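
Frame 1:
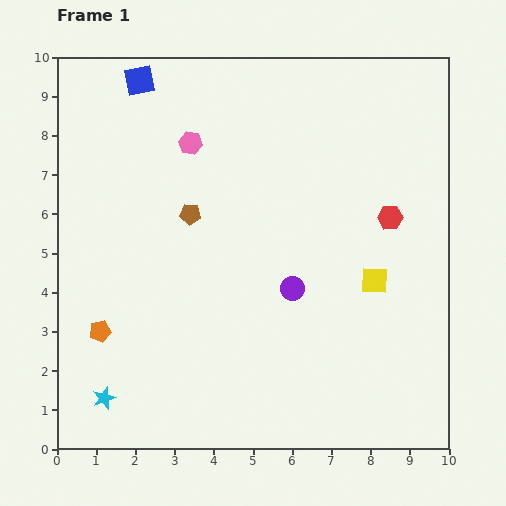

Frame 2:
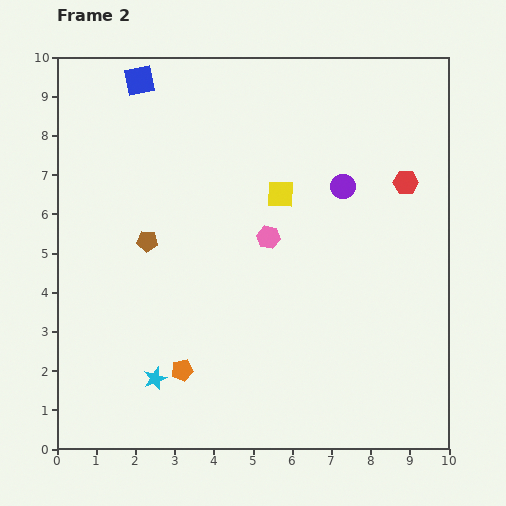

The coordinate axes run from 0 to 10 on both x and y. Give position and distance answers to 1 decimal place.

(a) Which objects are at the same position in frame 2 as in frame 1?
the blue square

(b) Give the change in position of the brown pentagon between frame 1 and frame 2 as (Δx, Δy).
(-1.1, -0.7)

The brown pentagon was at (3.4, 6.0) in frame 1 and (2.3, 5.3) in frame 2.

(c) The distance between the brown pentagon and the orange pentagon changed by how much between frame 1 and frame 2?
-0.4

Distance in frame 1: 3.8. Distance in frame 2: 3.4.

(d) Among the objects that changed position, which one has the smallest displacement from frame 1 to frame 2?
the red hexagon

(moved 1.0)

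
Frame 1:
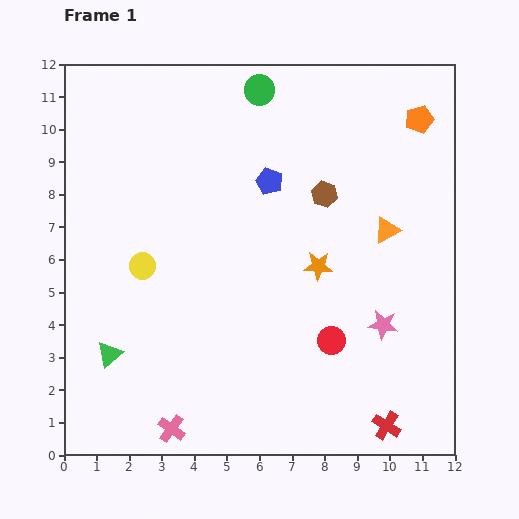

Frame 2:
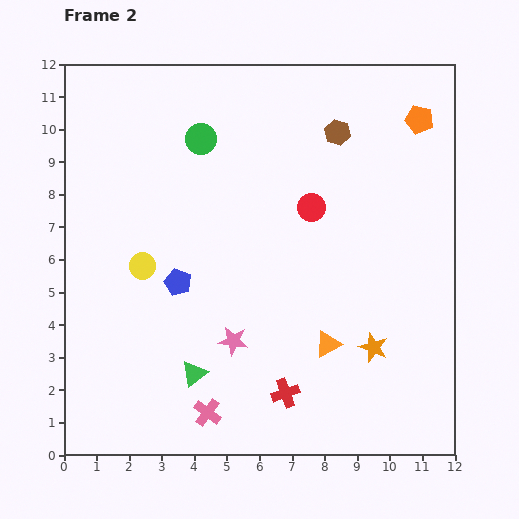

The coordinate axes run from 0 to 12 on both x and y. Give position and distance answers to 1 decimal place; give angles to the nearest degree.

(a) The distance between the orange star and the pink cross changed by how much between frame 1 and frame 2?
-1.2

Distance in frame 1: 6.7. Distance in frame 2: 5.5.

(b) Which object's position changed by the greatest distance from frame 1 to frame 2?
the pink star

(moved 4.6; next 4.2)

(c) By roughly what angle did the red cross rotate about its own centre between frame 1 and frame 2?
38° clockwise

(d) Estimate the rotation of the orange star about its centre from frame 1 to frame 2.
17° clockwise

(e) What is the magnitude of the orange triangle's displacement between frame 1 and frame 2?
3.9

The orange triangle moved from (9.9, 6.9) to (8.1, 3.4), a distance of √(1.8² + 3.5²) ≈ 3.9.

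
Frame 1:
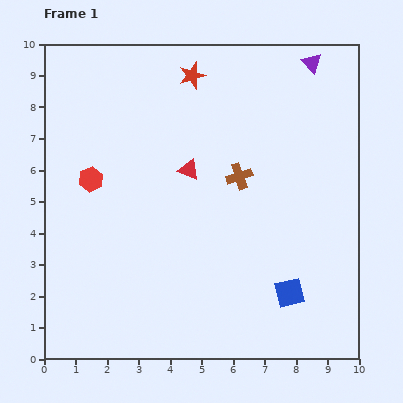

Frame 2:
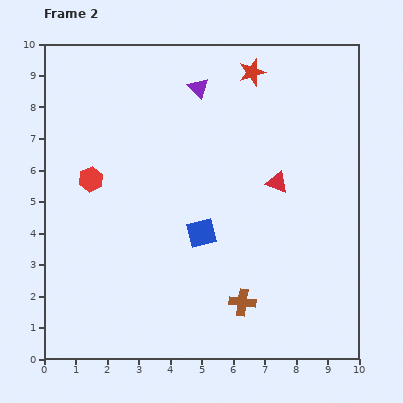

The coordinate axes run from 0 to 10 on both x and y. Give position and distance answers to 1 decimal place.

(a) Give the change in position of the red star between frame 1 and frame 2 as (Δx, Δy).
(1.9, 0.1)

The red star was at (4.7, 9.0) in frame 1 and (6.6, 9.1) in frame 2.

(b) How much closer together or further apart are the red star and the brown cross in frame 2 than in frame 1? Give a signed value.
+3.8

Distance in frame 1: 3.5. Distance in frame 2: 7.3.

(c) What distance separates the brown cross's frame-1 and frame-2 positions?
4.0

The brown cross moved from (6.2, 5.8) to (6.3, 1.8), a distance of √(0.1² + 4.0²) ≈ 4.0.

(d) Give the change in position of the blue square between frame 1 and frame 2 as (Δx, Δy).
(-2.8, 1.9)

The blue square was at (7.8, 2.1) in frame 1 and (5.0, 4.0) in frame 2.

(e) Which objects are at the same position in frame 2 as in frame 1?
the red hexagon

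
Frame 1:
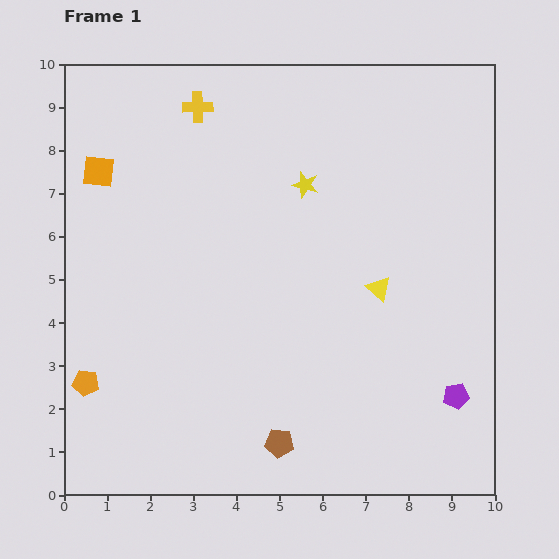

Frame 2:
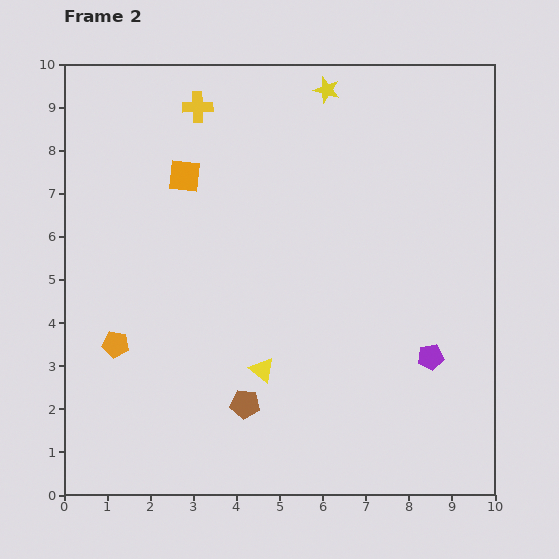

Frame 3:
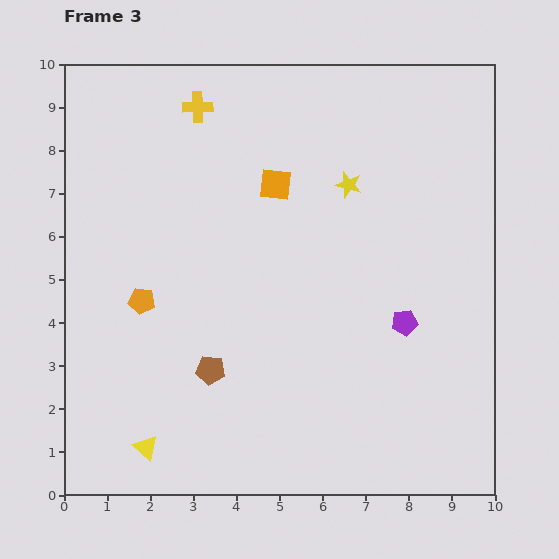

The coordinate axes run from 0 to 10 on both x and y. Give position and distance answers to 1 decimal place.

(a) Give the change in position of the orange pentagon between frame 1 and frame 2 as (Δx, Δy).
(0.7, 0.9)

The orange pentagon was at (0.5, 2.6) in frame 1 and (1.2, 3.5) in frame 2.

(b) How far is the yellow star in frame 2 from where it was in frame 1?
2.3

The yellow star moved from (5.6, 7.2) to (6.1, 9.4), a distance of √(0.5² + 2.2²) ≈ 2.3.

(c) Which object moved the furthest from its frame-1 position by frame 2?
the yellow triangle

(moved 3.3; next 2.3)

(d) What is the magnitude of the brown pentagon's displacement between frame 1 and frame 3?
2.3

The brown pentagon moved from (5.0, 1.2) to (3.4, 2.9), a distance of √(1.6² + 1.7²) ≈ 2.3.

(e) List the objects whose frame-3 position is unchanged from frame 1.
the yellow cross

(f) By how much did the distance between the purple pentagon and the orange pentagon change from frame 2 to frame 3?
-1.2

Distance in frame 2: 7.3. Distance in frame 3: 6.1.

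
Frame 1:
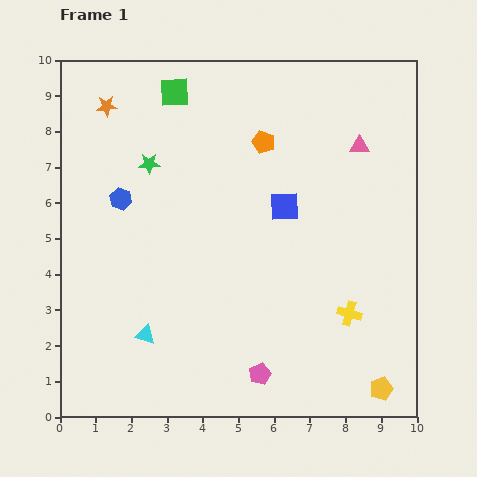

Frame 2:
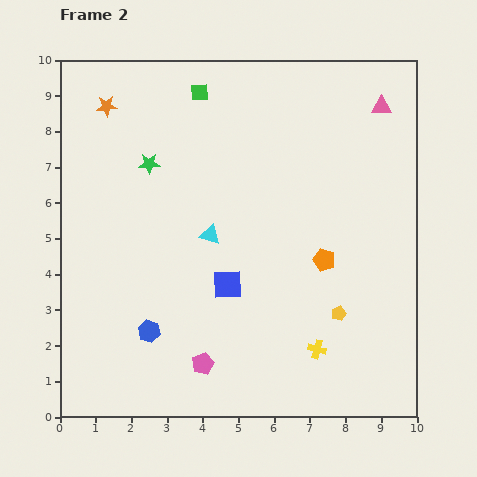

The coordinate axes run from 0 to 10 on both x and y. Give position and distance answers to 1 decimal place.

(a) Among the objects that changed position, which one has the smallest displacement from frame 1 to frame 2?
the green square

(moved 0.7)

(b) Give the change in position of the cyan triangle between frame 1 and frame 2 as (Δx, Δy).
(1.8, 2.8)

The cyan triangle was at (2.4, 2.3) in frame 1 and (4.2, 5.1) in frame 2.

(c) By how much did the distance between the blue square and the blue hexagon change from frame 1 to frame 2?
-2.0

Distance in frame 1: 4.6. Distance in frame 2: 2.6.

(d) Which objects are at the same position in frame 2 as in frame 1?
the green star, the orange star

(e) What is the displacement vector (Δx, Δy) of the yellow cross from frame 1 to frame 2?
(-0.9, -1.0)

The yellow cross was at (8.1, 2.9) in frame 1 and (7.2, 1.9) in frame 2.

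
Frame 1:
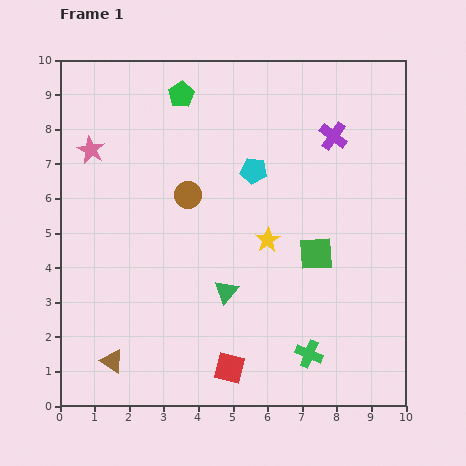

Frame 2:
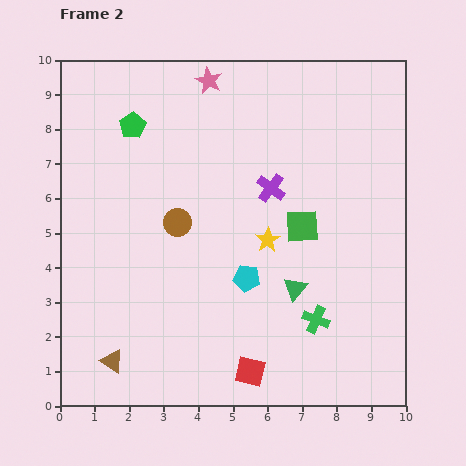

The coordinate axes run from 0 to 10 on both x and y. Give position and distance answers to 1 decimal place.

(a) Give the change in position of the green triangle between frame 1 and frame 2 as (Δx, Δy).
(2.0, 0.1)

The green triangle was at (4.8, 3.3) in frame 1 and (6.8, 3.4) in frame 2.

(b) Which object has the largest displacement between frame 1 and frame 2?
the pink star

(moved 3.9; next 3.1)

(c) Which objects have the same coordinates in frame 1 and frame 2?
the yellow star, the brown triangle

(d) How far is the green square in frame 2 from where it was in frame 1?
0.9

The green square moved from (7.4, 4.4) to (7.0, 5.2), a distance of √(0.4² + 0.8²) ≈ 0.9.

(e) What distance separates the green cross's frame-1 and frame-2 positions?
1.0

The green cross moved from (7.2, 1.5) to (7.4, 2.5), a distance of √(0.2² + 1.0²) ≈ 1.0.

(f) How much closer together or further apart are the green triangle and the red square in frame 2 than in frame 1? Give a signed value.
+0.5

Distance in frame 1: 2.2. Distance in frame 2: 2.7.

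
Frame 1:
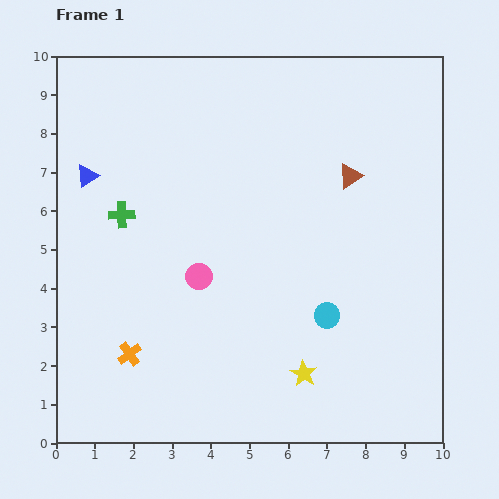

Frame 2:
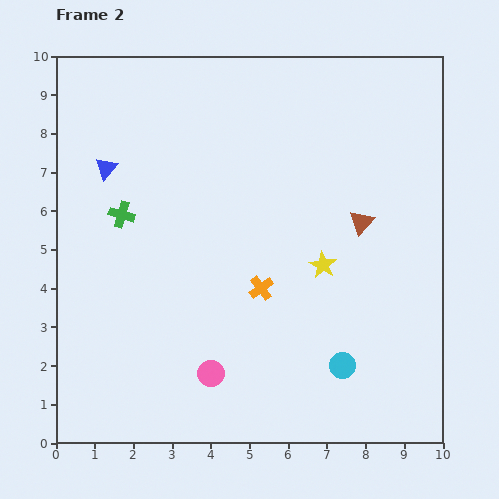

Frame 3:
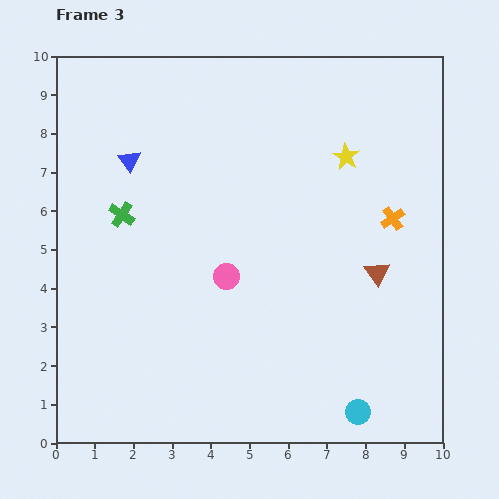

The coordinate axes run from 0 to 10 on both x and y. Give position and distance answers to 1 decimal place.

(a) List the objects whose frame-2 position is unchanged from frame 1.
the green cross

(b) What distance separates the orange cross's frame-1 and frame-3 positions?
7.6

The orange cross moved from (1.9, 2.3) to (8.7, 5.8), a distance of √(6.8² + 3.5²) ≈ 7.6.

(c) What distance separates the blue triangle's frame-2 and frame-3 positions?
0.6

The blue triangle moved from (1.3, 7.1) to (1.9, 7.3), a distance of √(0.6² + 0.2²) ≈ 0.6.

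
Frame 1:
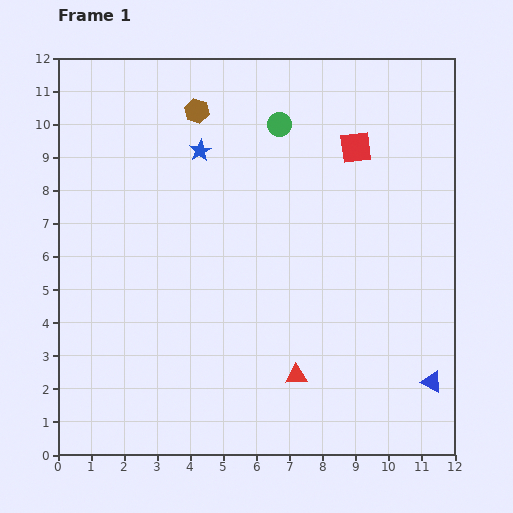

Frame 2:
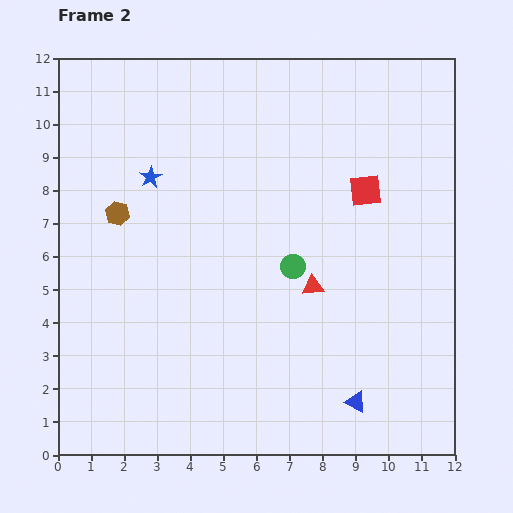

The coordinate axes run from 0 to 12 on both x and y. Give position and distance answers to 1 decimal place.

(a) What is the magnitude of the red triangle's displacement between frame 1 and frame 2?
2.7

The red triangle moved from (7.2, 2.4) to (7.7, 5.1), a distance of √(0.5² + 2.7²) ≈ 2.7.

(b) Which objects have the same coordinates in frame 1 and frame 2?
none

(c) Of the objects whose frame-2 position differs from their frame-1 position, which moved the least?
the red square

(moved 1.3)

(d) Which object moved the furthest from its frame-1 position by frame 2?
the green circle

(moved 4.3; next 3.9)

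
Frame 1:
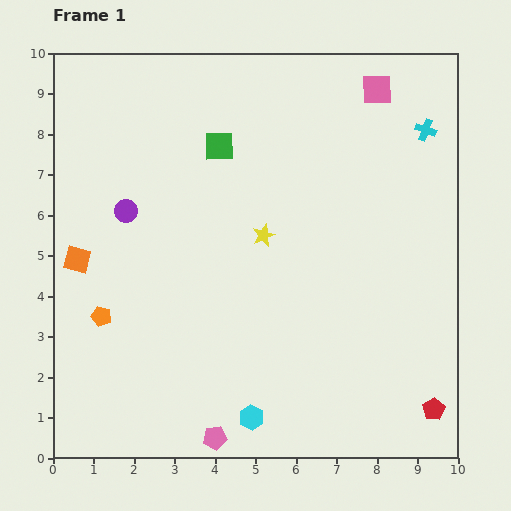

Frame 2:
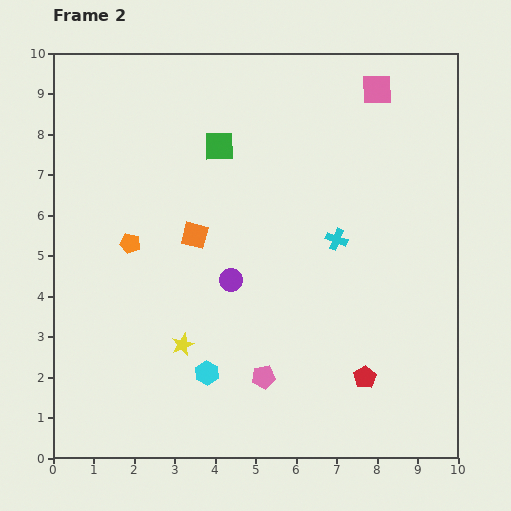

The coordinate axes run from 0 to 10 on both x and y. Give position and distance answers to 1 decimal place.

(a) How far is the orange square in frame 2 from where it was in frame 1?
3.0

The orange square moved from (0.6, 4.9) to (3.5, 5.5), a distance of √(2.9² + 0.6²) ≈ 3.0.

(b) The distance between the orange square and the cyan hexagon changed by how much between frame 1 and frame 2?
-2.4

Distance in frame 1: 5.8. Distance in frame 2: 3.4.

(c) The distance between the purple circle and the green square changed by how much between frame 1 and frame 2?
+0.5

Distance in frame 1: 2.8. Distance in frame 2: 3.3.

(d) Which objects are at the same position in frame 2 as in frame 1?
the pink square, the green square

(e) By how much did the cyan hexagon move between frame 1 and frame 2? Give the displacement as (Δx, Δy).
(-1.1, 1.1)

The cyan hexagon was at (4.9, 1.0) in frame 1 and (3.8, 2.1) in frame 2.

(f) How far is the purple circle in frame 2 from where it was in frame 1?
3.1

The purple circle moved from (1.8, 6.1) to (4.4, 4.4), a distance of √(2.6² + 1.7²) ≈ 3.1.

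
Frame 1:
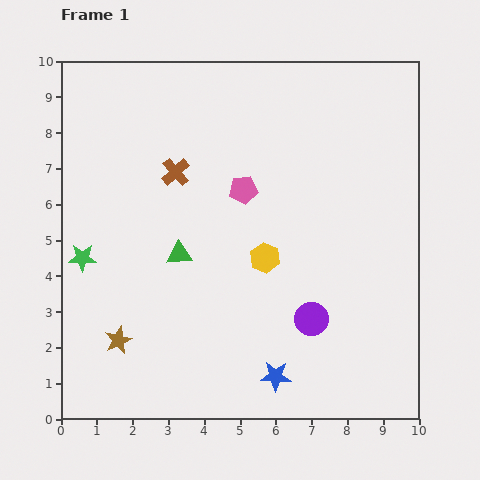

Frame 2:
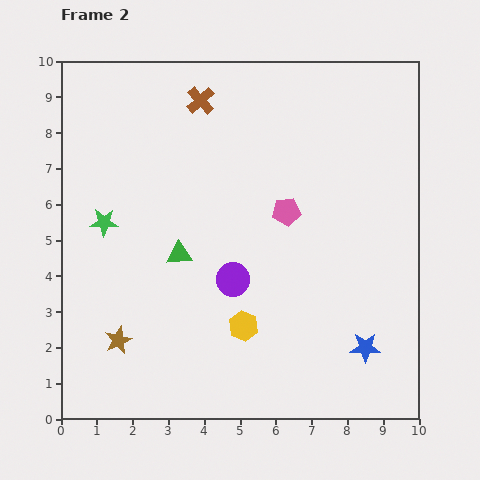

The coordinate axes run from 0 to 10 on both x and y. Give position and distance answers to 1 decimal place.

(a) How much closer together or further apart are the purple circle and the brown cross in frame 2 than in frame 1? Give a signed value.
-0.5

Distance in frame 1: 5.6. Distance in frame 2: 5.1.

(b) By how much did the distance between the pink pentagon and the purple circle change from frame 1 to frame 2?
-1.7

Distance in frame 1: 4.1. Distance in frame 2: 2.4.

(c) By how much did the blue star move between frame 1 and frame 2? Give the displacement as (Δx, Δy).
(2.5, 0.8)

The blue star was at (6.0, 1.2) in frame 1 and (8.5, 2.0) in frame 2.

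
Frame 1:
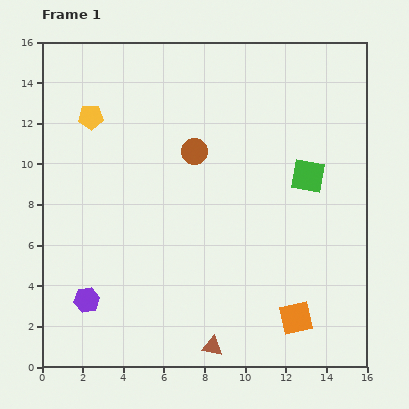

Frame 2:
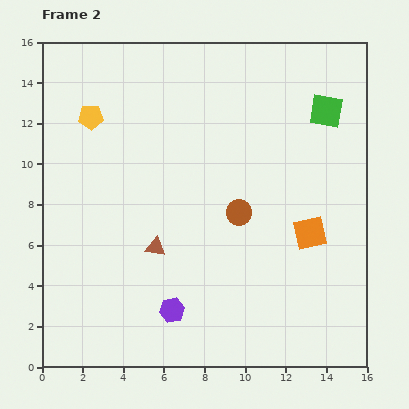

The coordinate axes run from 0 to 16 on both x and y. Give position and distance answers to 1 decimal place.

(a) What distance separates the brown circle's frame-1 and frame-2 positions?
3.7

The brown circle moved from (7.5, 10.6) to (9.7, 7.6), a distance of √(2.2² + 3.0²) ≈ 3.7.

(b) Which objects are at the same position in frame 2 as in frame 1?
the yellow pentagon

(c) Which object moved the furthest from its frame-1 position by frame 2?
the brown triangle

(moved 5.6; next 4.3)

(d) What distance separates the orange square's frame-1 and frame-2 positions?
4.3

The orange square moved from (12.5, 2.4) to (13.2, 6.6), a distance of √(0.7² + 4.2²) ≈ 4.3.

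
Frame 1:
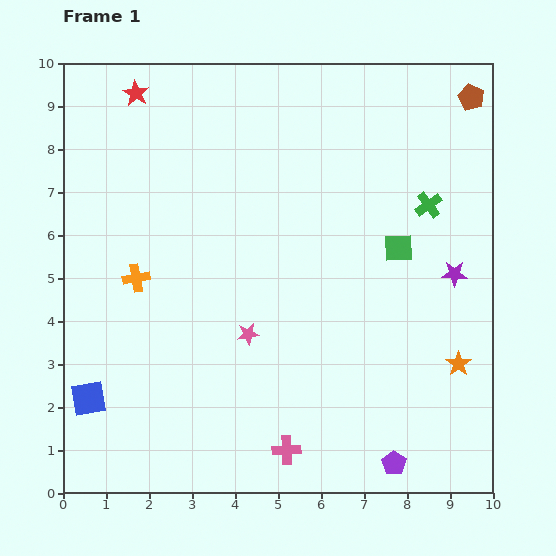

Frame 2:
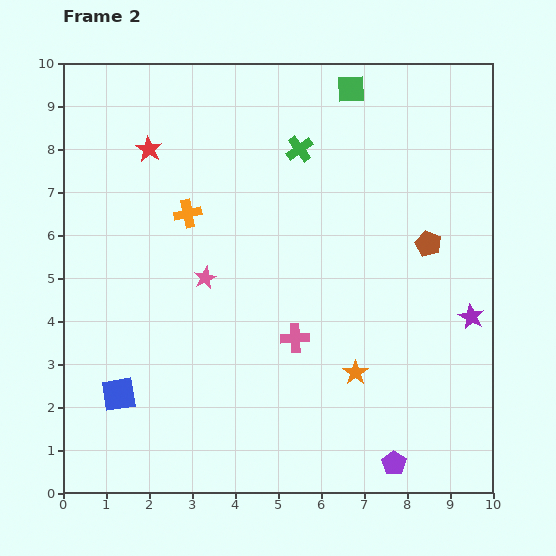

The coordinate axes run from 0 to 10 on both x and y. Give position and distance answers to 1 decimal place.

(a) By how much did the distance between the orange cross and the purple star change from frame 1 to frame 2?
-0.4

Distance in frame 1: 7.4. Distance in frame 2: 7.0.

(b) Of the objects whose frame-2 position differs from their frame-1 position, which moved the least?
the blue square

(moved 0.7)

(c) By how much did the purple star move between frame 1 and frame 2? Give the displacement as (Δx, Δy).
(0.4, -1.0)

The purple star was at (9.1, 5.1) in frame 1 and (9.5, 4.1) in frame 2.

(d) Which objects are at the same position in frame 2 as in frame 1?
the purple pentagon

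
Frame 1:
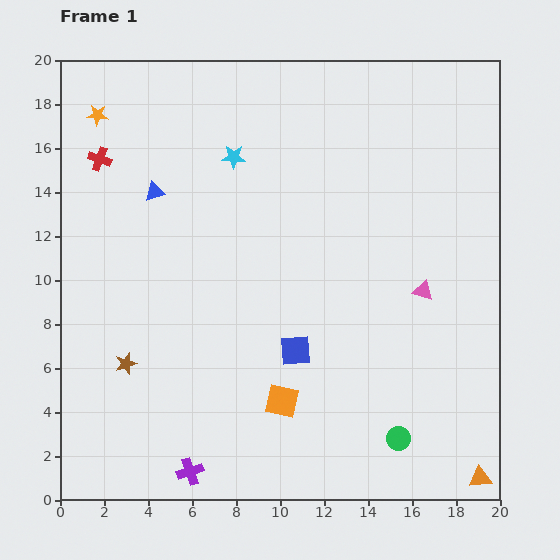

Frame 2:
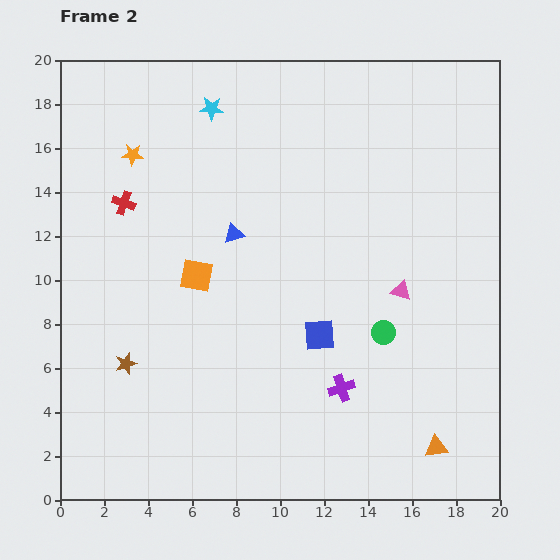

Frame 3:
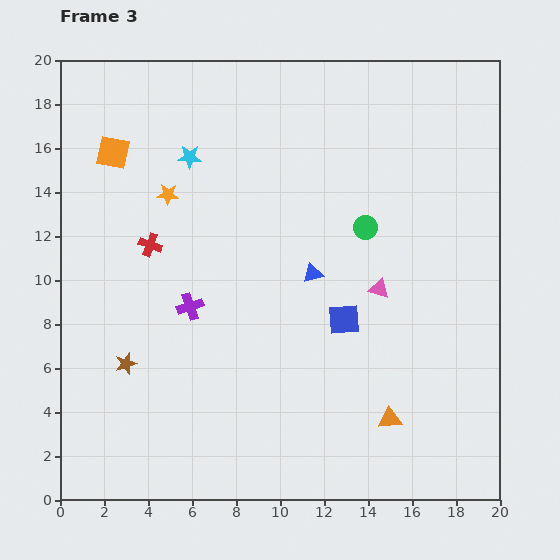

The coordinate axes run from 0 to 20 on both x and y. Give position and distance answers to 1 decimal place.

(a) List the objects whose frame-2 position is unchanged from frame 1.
the brown star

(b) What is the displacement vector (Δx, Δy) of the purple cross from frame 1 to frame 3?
(0.0, 7.5)

The purple cross was at (5.9, 1.3) in frame 1 and (5.9, 8.8) in frame 3.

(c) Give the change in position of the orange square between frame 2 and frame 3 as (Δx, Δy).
(-3.8, 5.6)

The orange square was at (6.2, 10.2) in frame 2 and (2.4, 15.8) in frame 3.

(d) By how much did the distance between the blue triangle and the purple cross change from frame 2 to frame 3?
-2.7

Distance in frame 2: 8.5. Distance in frame 3: 5.8.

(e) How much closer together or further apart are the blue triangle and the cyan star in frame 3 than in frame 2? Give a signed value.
+1.9

Distance in frame 2: 5.8. Distance in frame 3: 7.7.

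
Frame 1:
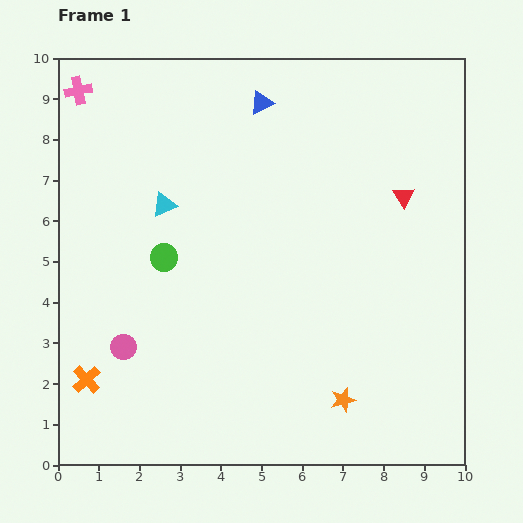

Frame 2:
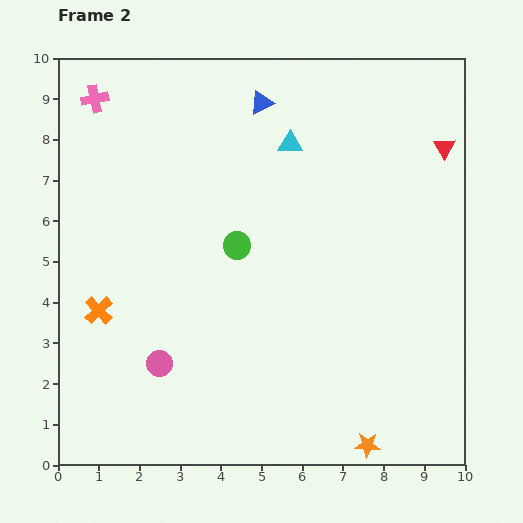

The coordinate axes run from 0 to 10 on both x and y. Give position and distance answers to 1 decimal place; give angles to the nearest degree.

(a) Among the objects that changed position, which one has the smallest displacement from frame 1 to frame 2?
the pink cross

(moved 0.4)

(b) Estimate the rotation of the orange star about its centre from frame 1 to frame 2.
18° clockwise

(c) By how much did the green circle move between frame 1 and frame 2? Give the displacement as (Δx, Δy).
(1.8, 0.3)

The green circle was at (2.6, 5.1) in frame 1 and (4.4, 5.4) in frame 2.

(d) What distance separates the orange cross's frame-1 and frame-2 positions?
1.7

The orange cross moved from (0.7, 2.1) to (1.0, 3.8), a distance of √(0.3² + 1.7²) ≈ 1.7.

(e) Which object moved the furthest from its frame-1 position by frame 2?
the cyan triangle

(moved 3.4; next 1.8)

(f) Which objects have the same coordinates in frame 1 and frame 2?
the blue triangle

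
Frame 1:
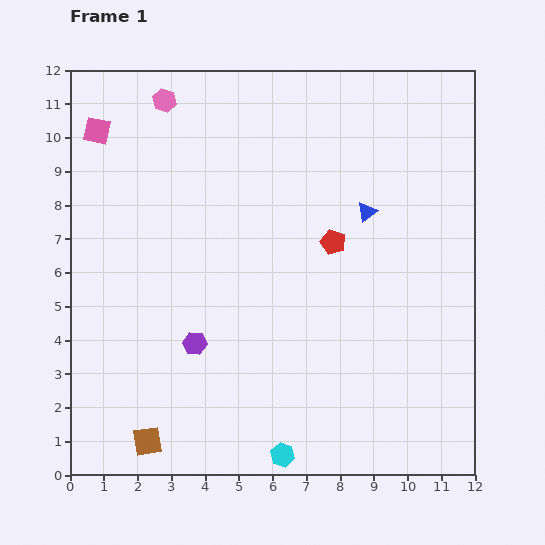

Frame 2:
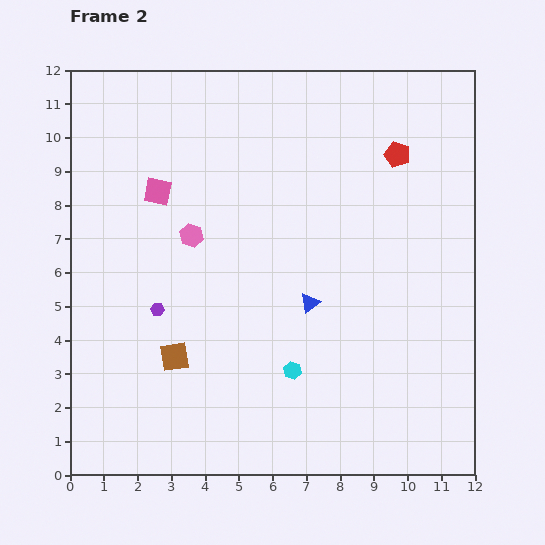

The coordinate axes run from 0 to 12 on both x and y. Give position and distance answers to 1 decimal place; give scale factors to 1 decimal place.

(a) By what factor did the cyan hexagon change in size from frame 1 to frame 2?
0.7×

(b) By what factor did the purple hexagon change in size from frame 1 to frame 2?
0.6×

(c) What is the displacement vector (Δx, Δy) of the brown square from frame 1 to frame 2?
(0.8, 2.5)

The brown square was at (2.3, 1.0) in frame 1 and (3.1, 3.5) in frame 2.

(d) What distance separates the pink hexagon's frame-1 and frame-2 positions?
4.1

The pink hexagon moved from (2.8, 11.1) to (3.6, 7.1), a distance of √(0.8² + 4.0²) ≈ 4.1.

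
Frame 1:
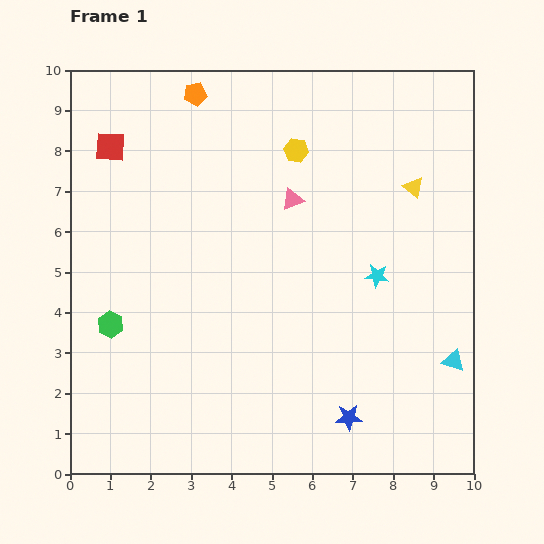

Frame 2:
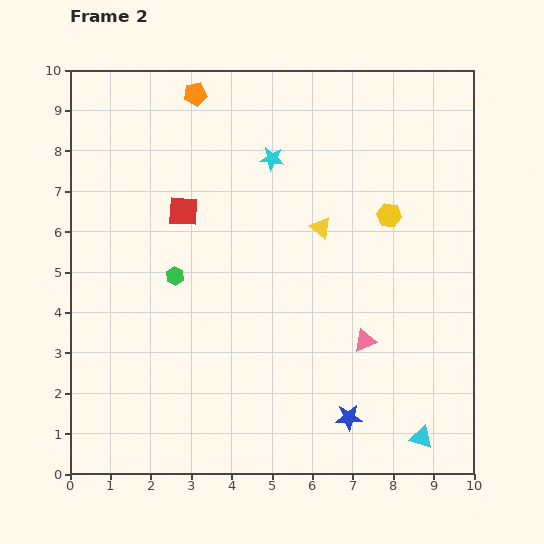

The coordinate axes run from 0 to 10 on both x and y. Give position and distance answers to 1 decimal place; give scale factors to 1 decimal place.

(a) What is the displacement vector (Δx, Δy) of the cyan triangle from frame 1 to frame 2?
(-0.8, -1.9)

The cyan triangle was at (9.5, 2.8) in frame 1 and (8.7, 0.9) in frame 2.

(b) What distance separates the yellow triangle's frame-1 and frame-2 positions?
2.5

The yellow triangle moved from (8.5, 7.1) to (6.2, 6.1), a distance of √(2.3² + 1.0²) ≈ 2.5.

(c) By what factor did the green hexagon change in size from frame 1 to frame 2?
0.7×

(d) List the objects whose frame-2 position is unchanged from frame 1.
the orange pentagon, the blue star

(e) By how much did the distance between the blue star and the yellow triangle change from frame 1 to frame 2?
-1.1

Distance in frame 1: 5.9. Distance in frame 2: 4.8.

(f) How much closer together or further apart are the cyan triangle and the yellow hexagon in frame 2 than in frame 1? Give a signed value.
-0.9

Distance in frame 1: 6.5. Distance in frame 2: 5.6.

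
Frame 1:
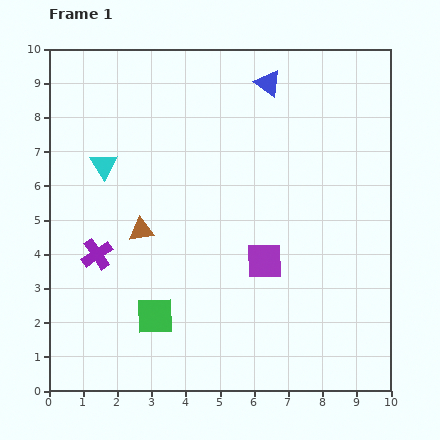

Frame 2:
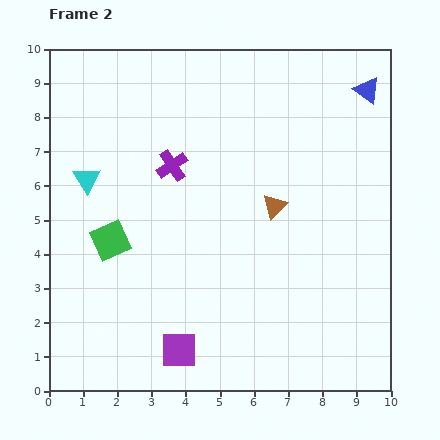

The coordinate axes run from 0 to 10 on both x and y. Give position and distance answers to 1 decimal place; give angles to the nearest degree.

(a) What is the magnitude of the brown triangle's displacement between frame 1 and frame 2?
4.0

The brown triangle moved from (2.7, 4.7) to (6.6, 5.4), a distance of √(3.9² + 0.7²) ≈ 4.0.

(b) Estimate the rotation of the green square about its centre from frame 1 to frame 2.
24° counter-clockwise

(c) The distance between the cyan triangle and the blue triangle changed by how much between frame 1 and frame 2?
+3.2

Distance in frame 1: 5.4. Distance in frame 2: 8.6.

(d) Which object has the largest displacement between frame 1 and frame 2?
the brown triangle

(moved 4.0; next 3.6)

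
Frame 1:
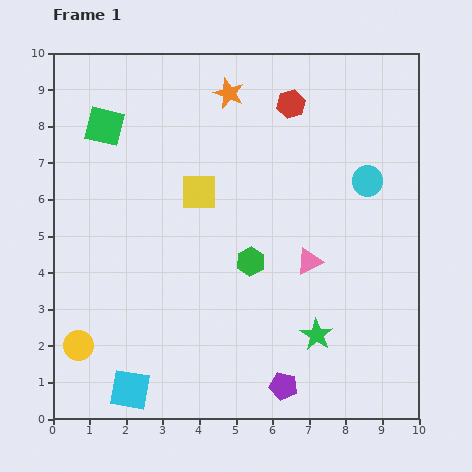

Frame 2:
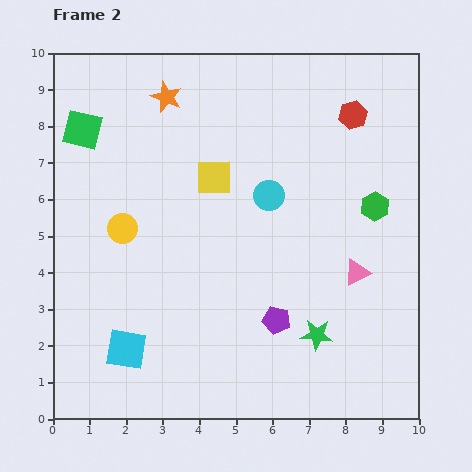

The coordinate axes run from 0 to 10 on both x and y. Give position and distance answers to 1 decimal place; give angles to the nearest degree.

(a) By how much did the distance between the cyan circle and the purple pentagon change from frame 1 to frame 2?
-2.7

Distance in frame 1: 6.1. Distance in frame 2: 3.4.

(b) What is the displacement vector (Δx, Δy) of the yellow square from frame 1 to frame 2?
(0.4, 0.4)

The yellow square was at (4.0, 6.2) in frame 1 and (4.4, 6.6) in frame 2.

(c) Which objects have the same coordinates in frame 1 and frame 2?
the green star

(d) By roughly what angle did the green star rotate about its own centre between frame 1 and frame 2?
27° counter-clockwise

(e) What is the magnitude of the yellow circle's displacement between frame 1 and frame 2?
3.4

The yellow circle moved from (0.7, 2.0) to (1.9, 5.2), a distance of √(1.2² + 3.2²) ≈ 3.4.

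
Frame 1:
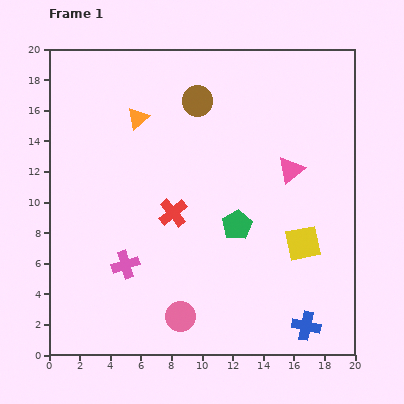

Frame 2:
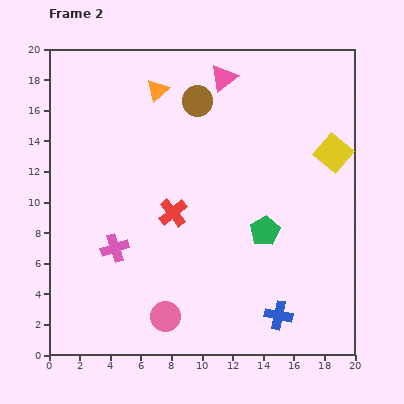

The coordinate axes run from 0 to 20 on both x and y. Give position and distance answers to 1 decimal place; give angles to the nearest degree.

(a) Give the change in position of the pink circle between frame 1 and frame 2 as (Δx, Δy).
(-1.0, 0.0)

The pink circle was at (8.6, 2.5) in frame 1 and (7.6, 2.5) in frame 2.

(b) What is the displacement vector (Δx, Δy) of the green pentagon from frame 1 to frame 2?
(1.8, -0.4)

The green pentagon was at (12.3, 8.5) in frame 1 and (14.1, 8.1) in frame 2.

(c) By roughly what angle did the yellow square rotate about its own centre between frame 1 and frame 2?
38° counter-clockwise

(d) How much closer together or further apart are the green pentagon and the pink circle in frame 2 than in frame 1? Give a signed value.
+1.6

Distance in frame 1: 7.0. Distance in frame 2: 8.6.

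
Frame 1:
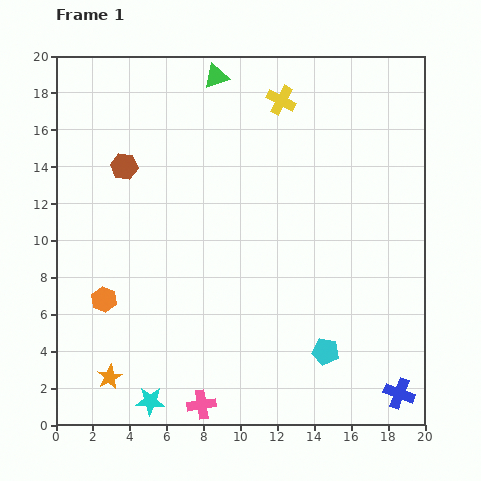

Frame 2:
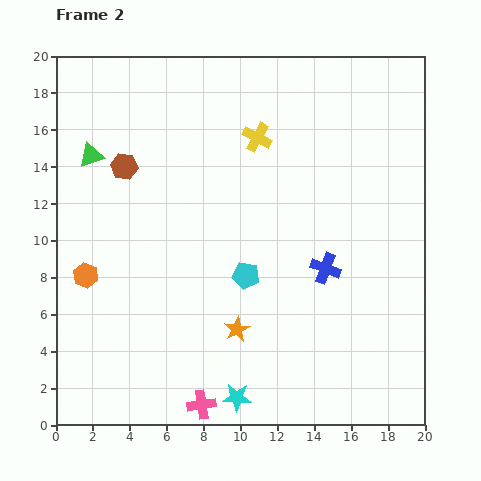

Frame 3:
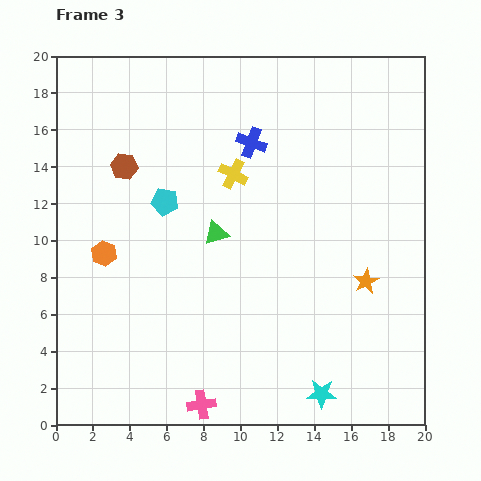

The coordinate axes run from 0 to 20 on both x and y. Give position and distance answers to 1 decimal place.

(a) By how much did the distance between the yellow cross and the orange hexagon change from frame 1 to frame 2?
-2.5

Distance in frame 1: 14.4. Distance in frame 2: 11.9.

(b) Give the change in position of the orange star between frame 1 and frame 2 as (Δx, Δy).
(6.9, 2.6)

The orange star was at (2.9, 2.6) in frame 1 and (9.8, 5.2) in frame 2.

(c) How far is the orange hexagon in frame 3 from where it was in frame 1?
2.5

The orange hexagon moved from (2.6, 6.8) to (2.6, 9.3), a distance of √(0.0² + 2.5²) ≈ 2.5.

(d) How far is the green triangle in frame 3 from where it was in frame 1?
8.5

The green triangle moved from (8.7, 18.9) to (8.7, 10.4), a distance of √(0.0² + 8.5²) ≈ 8.5.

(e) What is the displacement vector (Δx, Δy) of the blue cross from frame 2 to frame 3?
(-4.0, 6.8)

The blue cross was at (14.6, 8.5) in frame 2 and (10.6, 15.3) in frame 3.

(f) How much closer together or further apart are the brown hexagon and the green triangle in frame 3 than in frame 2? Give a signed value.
+4.3

Distance in frame 2: 1.9. Distance in frame 3: 6.2.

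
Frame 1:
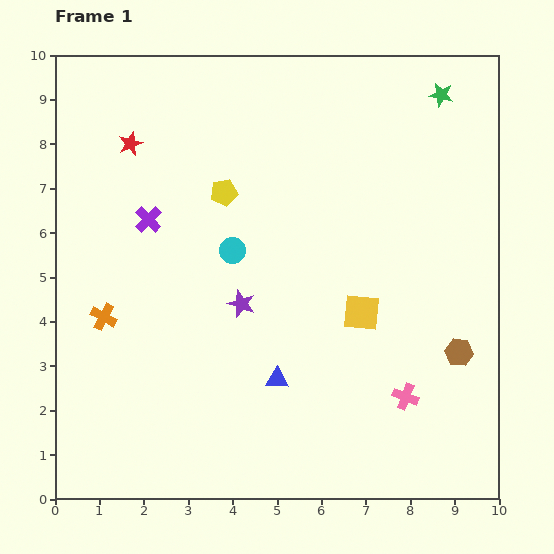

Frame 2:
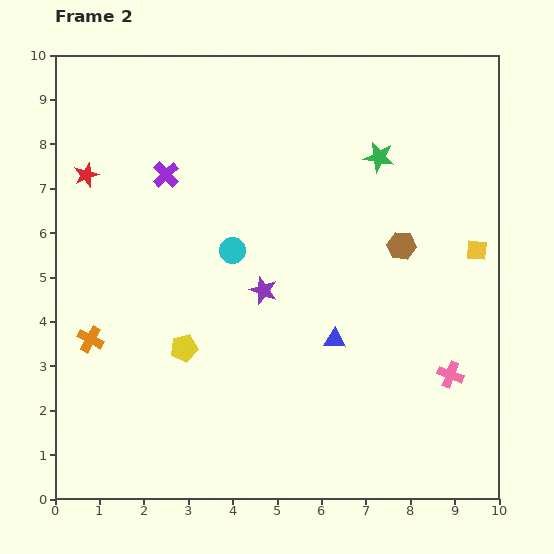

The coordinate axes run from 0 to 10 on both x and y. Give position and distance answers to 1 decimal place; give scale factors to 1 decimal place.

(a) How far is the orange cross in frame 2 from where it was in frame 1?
0.6

The orange cross moved from (1.1, 4.1) to (0.8, 3.6), a distance of √(0.3² + 0.5²) ≈ 0.6.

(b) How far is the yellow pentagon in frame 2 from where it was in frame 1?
3.6

The yellow pentagon moved from (3.8, 6.9) to (2.9, 3.4), a distance of √(0.9² + 3.5²) ≈ 3.6.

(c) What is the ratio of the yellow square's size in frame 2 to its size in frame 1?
0.6×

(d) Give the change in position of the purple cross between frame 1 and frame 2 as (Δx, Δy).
(0.4, 1.0)

The purple cross was at (2.1, 6.3) in frame 1 and (2.5, 7.3) in frame 2.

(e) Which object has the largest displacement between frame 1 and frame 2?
the yellow pentagon

(moved 3.6; next 3.0)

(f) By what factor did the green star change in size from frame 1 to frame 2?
1.3×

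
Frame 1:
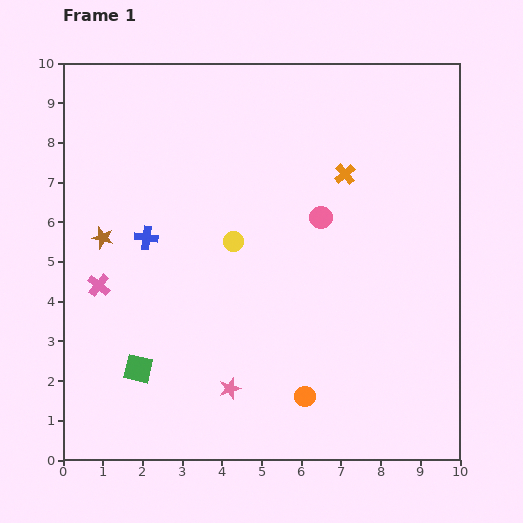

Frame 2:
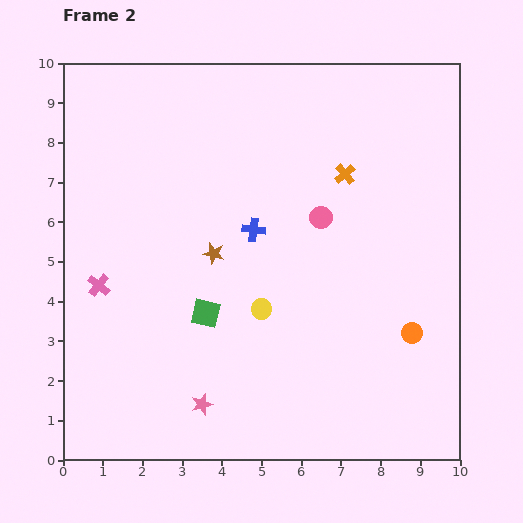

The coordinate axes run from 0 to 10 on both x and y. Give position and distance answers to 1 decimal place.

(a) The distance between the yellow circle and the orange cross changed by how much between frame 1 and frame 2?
+0.7

Distance in frame 1: 3.3. Distance in frame 2: 4.0.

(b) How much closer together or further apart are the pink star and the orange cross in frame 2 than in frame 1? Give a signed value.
+0.7

Distance in frame 1: 6.1. Distance in frame 2: 6.8.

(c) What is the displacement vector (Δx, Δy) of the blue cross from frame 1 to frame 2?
(2.7, 0.2)

The blue cross was at (2.1, 5.6) in frame 1 and (4.8, 5.8) in frame 2.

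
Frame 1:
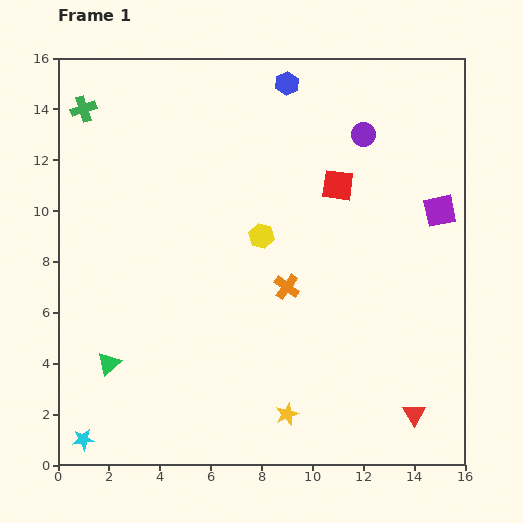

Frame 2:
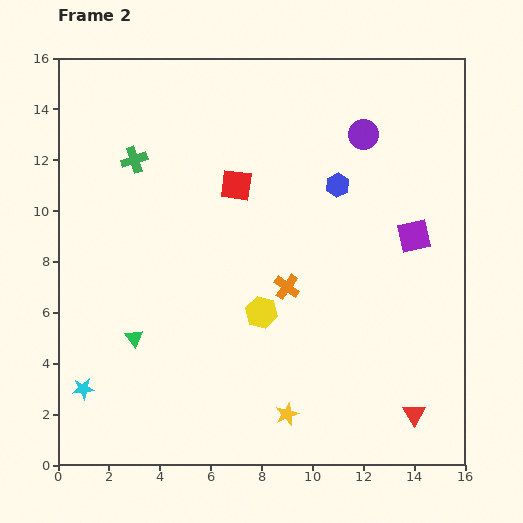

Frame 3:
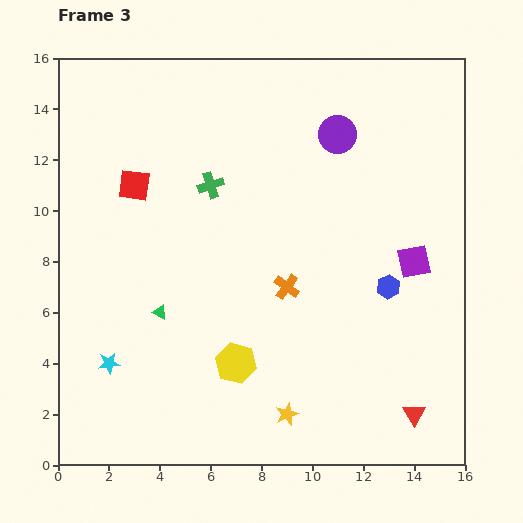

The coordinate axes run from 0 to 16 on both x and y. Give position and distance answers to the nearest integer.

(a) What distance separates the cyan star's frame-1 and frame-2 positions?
2

The cyan star moved from (1, 1) to (1, 3), a distance of √(0² + 2²) ≈ 2.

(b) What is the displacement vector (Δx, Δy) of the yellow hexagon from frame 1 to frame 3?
(-1, -5)

The yellow hexagon was at (8, 9) in frame 1 and (7, 4) in frame 3.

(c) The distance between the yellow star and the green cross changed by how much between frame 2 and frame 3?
-3

Distance in frame 2: 12. Distance in frame 3: 9.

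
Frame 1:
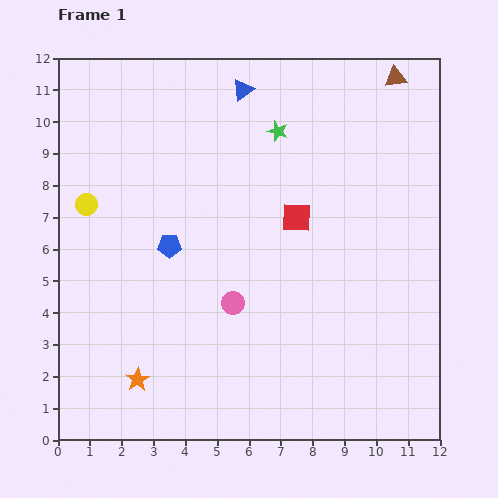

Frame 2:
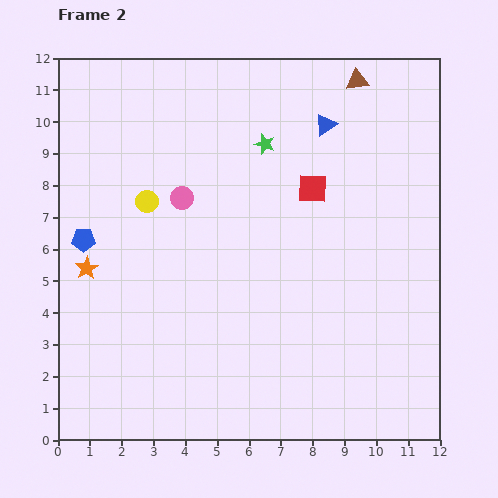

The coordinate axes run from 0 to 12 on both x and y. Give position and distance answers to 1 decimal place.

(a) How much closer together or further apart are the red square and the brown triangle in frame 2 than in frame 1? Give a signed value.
-1.7

Distance in frame 1: 5.4. Distance in frame 2: 3.7.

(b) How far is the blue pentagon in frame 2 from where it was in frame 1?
2.7

The blue pentagon moved from (3.5, 6.1) to (0.8, 6.3), a distance of √(2.7² + 0.2²) ≈ 2.7.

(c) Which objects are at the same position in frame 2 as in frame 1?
none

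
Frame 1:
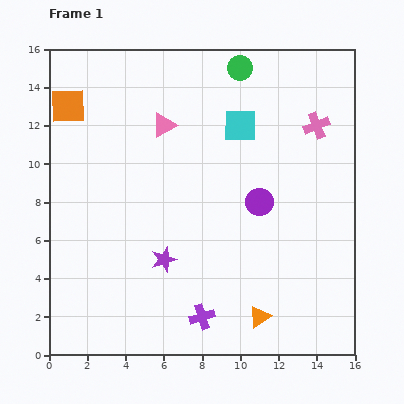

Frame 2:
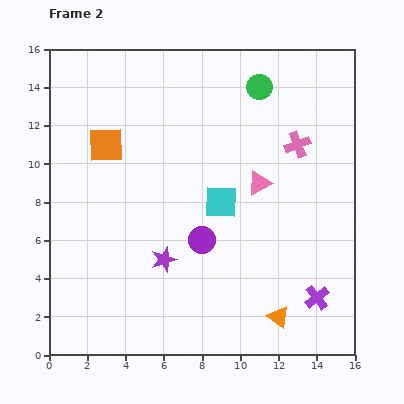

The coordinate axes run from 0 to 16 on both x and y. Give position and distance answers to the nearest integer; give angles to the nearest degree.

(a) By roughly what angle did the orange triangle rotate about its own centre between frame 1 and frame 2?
50° counter-clockwise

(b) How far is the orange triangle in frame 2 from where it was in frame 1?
1

The orange triangle moved from (11, 2) to (12, 2), a distance of √(1² + 0²) ≈ 1.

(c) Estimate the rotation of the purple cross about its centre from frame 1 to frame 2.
21° counter-clockwise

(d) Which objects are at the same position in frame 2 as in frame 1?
the purple star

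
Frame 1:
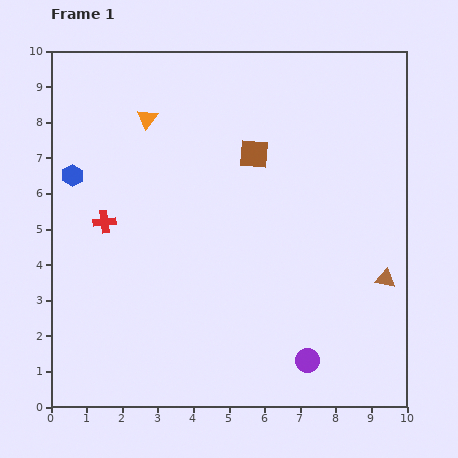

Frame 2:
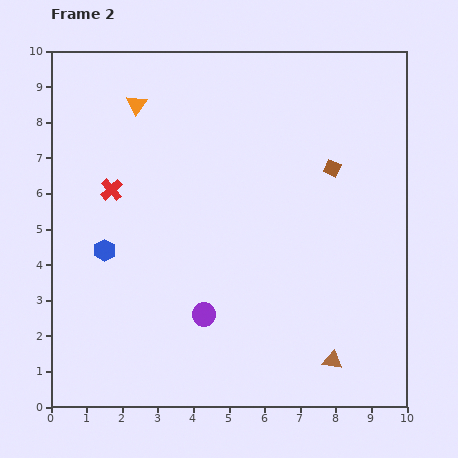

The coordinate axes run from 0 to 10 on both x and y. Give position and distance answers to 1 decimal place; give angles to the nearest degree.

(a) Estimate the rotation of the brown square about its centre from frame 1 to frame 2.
20° clockwise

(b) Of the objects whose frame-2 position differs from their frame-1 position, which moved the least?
the orange triangle

(moved 0.5)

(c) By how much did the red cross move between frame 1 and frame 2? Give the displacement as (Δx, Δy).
(0.2, 0.9)

The red cross was at (1.5, 5.2) in frame 1 and (1.7, 6.1) in frame 2.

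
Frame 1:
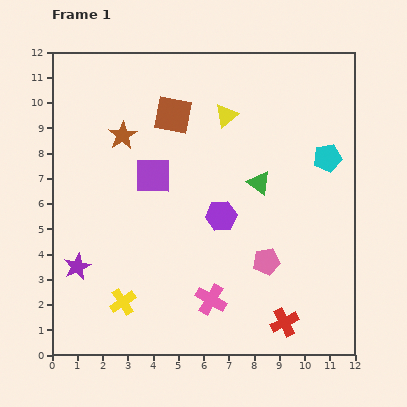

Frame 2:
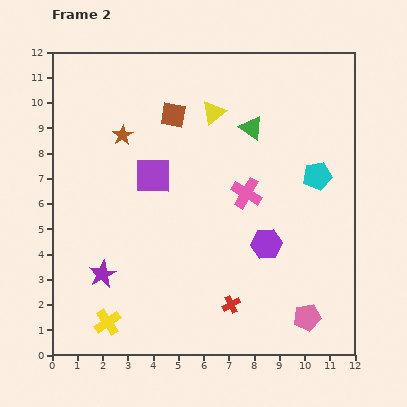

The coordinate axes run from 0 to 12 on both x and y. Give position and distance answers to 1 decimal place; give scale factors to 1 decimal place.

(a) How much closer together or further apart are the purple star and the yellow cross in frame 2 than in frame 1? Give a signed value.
-0.4

Distance in frame 1: 2.3. Distance in frame 2: 1.9.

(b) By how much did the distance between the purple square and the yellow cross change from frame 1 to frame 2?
+1.0

Distance in frame 1: 5.1. Distance in frame 2: 6.1.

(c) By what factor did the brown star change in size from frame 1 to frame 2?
0.7×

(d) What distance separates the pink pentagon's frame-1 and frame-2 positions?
2.7

The pink pentagon moved from (8.5, 3.7) to (10.1, 1.5), a distance of √(1.6² + 2.2²) ≈ 2.7.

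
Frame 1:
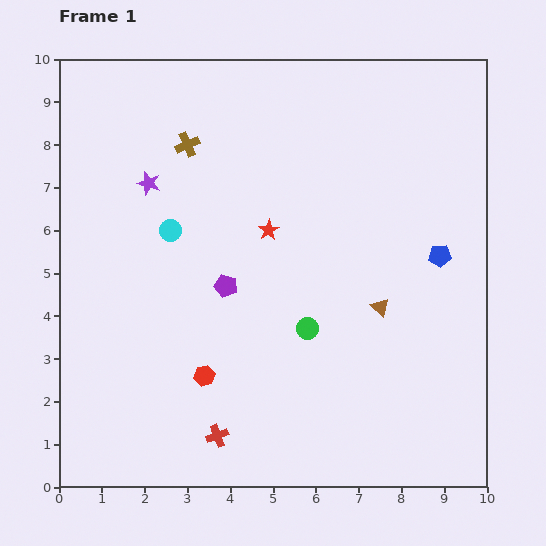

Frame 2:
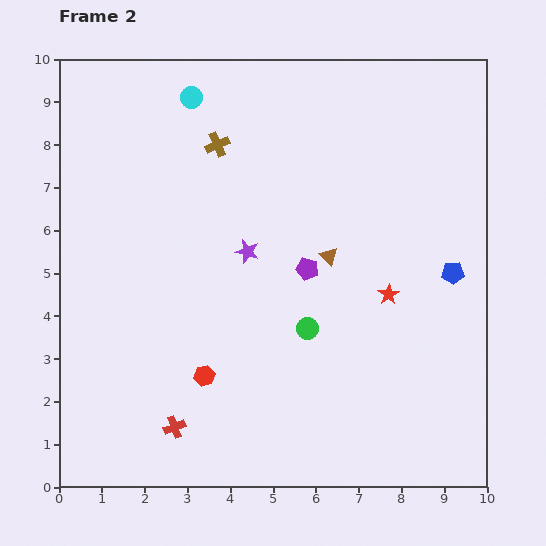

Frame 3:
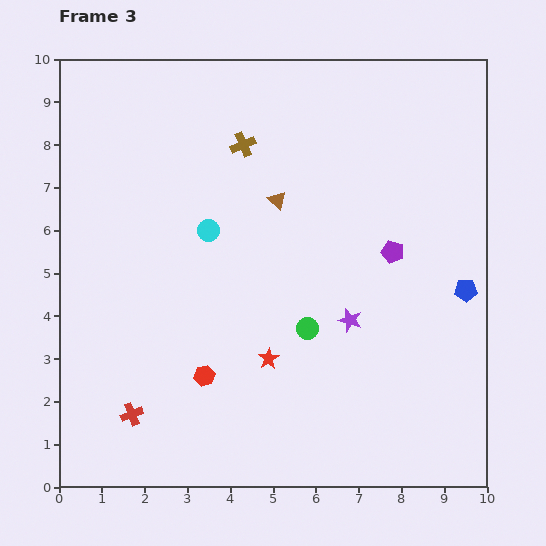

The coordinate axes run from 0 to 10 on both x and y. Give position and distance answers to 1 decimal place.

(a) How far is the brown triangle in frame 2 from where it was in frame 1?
1.7

The brown triangle moved from (7.5, 4.2) to (6.3, 5.4), a distance of √(1.2² + 1.2²) ≈ 1.7.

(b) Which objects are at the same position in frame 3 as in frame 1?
the red hexagon, the green circle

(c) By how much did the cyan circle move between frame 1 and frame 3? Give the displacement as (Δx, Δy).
(0.9, 0.0)

The cyan circle was at (2.6, 6.0) in frame 1 and (3.5, 6.0) in frame 3.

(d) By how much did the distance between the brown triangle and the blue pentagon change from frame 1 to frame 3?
+3.1

Distance in frame 1: 1.8. Distance in frame 3: 4.9.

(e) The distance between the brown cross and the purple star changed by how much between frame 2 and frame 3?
+2.2

Distance in frame 2: 2.6. Distance in frame 3: 4.8.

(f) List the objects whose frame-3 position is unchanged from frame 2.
the red hexagon, the green circle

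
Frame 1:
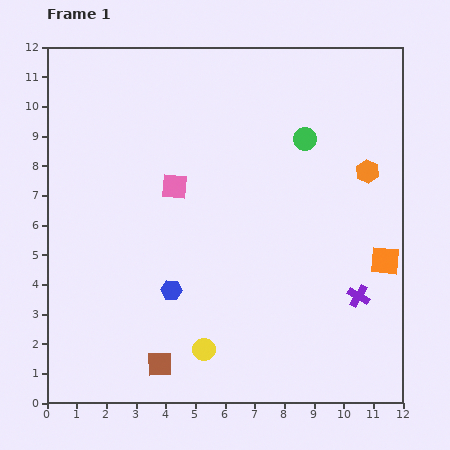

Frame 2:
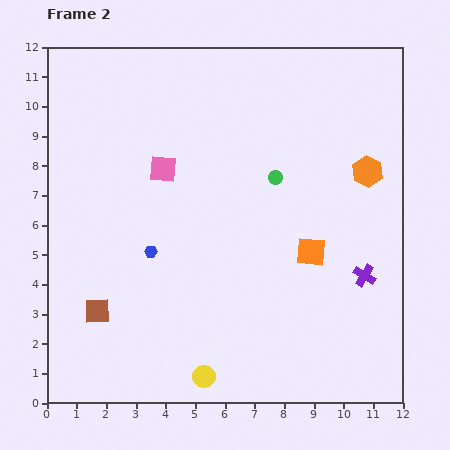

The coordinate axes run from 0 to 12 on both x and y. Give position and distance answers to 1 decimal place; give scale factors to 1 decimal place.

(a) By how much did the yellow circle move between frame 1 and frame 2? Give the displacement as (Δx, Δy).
(0.0, -0.9)

The yellow circle was at (5.3, 1.8) in frame 1 and (5.3, 0.9) in frame 2.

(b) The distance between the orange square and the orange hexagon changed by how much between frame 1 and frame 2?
+0.2

Distance in frame 1: 3.1. Distance in frame 2: 3.3.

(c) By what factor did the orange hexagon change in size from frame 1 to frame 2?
1.4×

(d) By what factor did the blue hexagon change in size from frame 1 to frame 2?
0.6×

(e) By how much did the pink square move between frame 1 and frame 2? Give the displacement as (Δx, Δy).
(-0.4, 0.6)

The pink square was at (4.3, 7.3) in frame 1 and (3.9, 7.9) in frame 2.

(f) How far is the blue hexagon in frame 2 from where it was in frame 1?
1.5

The blue hexagon moved from (4.2, 3.8) to (3.5, 5.1), a distance of √(0.7² + 1.3²) ≈ 1.5.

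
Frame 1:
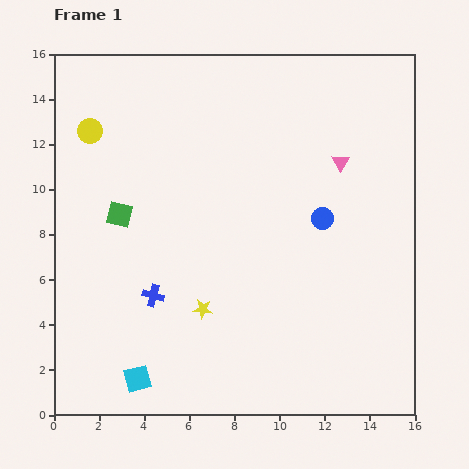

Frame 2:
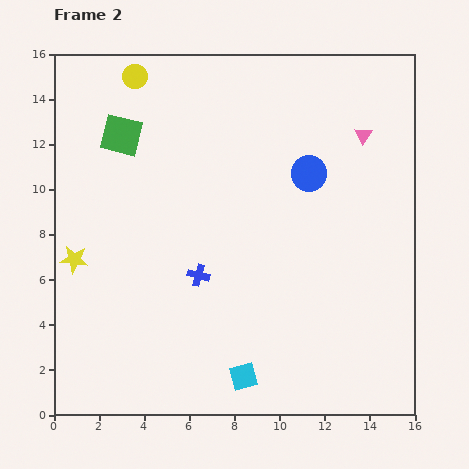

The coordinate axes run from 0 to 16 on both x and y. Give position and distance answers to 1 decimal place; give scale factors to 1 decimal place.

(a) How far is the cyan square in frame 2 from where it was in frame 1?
4.7

The cyan square moved from (3.7, 1.6) to (8.4, 1.7), a distance of √(4.7² + 0.1²) ≈ 4.7.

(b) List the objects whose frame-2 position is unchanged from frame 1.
none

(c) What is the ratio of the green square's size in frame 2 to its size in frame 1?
1.6×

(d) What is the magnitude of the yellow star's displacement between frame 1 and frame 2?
6.1

The yellow star moved from (6.6, 4.7) to (0.9, 6.9), a distance of √(5.7² + 2.2²) ≈ 6.1.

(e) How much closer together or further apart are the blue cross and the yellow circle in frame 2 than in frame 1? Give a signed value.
+1.4

Distance in frame 1: 7.8. Distance in frame 2: 9.2.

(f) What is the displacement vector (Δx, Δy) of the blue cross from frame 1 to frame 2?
(2.0, 0.9)

The blue cross was at (4.4, 5.3) in frame 1 and (6.4, 6.2) in frame 2.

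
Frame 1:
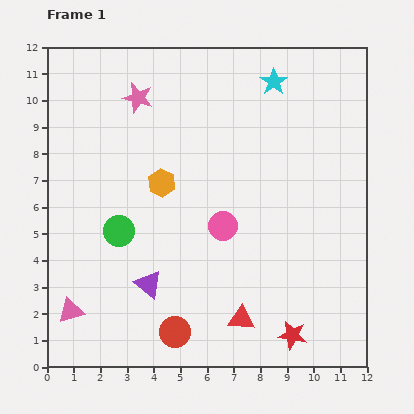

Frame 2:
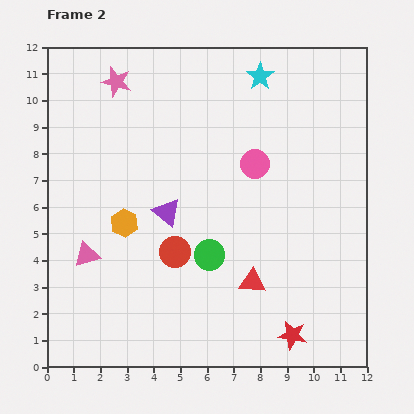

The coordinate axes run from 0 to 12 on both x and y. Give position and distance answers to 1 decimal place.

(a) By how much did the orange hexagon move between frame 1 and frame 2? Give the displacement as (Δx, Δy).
(-1.4, -1.5)

The orange hexagon was at (4.3, 6.9) in frame 1 and (2.9, 5.4) in frame 2.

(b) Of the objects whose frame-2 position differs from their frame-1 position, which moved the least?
the cyan star

(moved 0.5)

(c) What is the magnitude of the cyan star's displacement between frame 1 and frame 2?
0.5

The cyan star moved from (8.5, 10.7) to (8.0, 10.9), a distance of √(0.5² + 0.2²) ≈ 0.5.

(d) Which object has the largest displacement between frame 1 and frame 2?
the green circle

(moved 3.5; next 3.0)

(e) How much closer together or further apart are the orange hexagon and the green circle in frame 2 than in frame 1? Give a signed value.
+1.0

Distance in frame 1: 2.4. Distance in frame 2: 3.4.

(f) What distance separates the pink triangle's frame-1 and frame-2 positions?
2.2

The pink triangle moved from (0.9, 2.1) to (1.5, 4.2), a distance of √(0.6² + 2.1²) ≈ 2.2.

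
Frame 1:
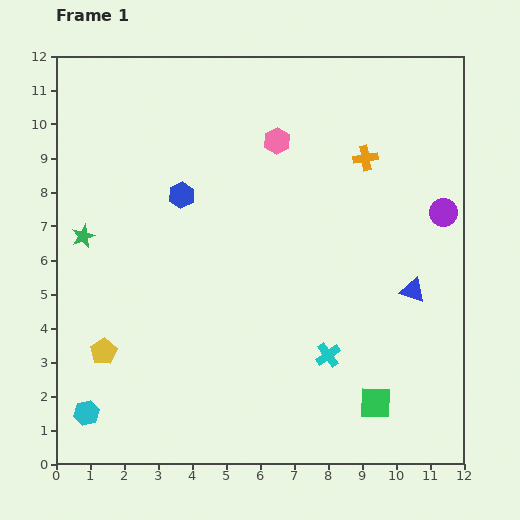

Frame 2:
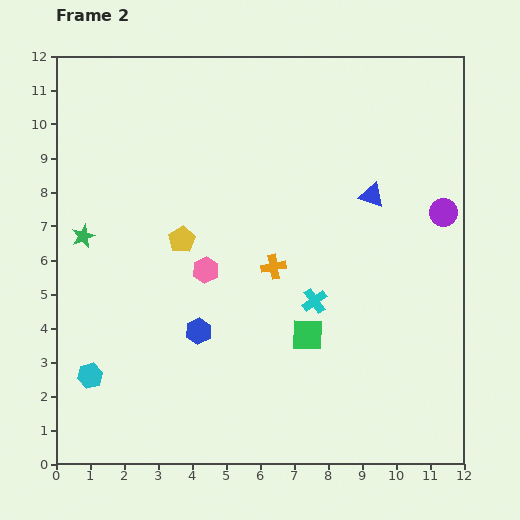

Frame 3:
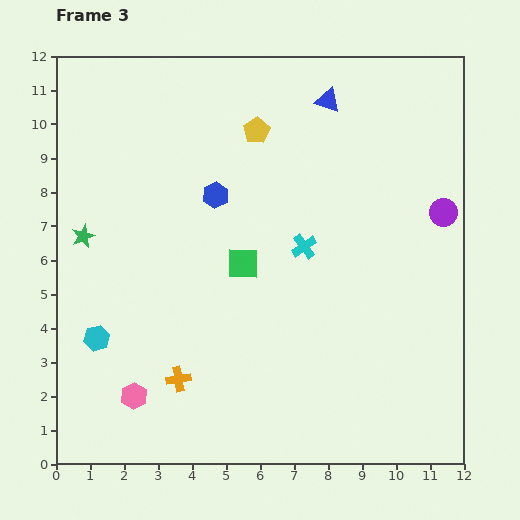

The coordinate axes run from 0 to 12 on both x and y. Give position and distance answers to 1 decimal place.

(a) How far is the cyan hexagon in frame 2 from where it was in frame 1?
1.1

The cyan hexagon moved from (0.9, 1.5) to (1.0, 2.6), a distance of √(0.1² + 1.1²) ≈ 1.1.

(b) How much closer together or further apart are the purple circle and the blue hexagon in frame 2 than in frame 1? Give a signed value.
+0.3

Distance in frame 1: 7.7. Distance in frame 2: 8.0.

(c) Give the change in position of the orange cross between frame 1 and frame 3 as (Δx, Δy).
(-5.5, -6.5)

The orange cross was at (9.1, 9.0) in frame 1 and (3.6, 2.5) in frame 3.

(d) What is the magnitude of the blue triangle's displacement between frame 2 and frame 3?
3.1

The blue triangle moved from (9.3, 7.9) to (8.0, 10.7), a distance of √(1.3² + 2.8²) ≈ 3.1.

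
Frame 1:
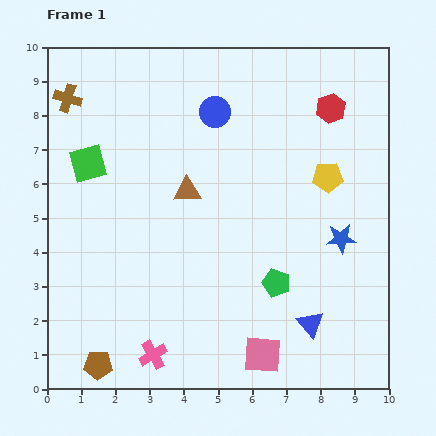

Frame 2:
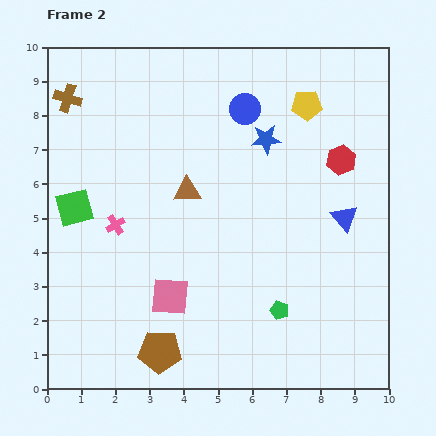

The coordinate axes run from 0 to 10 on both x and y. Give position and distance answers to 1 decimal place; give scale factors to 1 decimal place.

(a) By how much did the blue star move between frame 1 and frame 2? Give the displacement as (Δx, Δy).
(-2.2, 2.9)

The blue star was at (8.6, 4.4) in frame 1 and (6.4, 7.3) in frame 2.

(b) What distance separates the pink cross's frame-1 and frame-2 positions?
4.0

The pink cross moved from (3.1, 1.0) to (2.0, 4.8), a distance of √(1.1² + 3.8²) ≈ 4.0.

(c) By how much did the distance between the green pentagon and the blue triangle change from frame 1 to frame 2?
+1.7

Distance in frame 1: 1.6. Distance in frame 2: 3.3.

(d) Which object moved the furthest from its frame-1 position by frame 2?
the pink cross

(moved 4.0; next 3.6)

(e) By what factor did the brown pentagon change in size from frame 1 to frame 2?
1.5×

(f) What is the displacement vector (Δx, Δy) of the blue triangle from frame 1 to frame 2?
(1.0, 3.1)

The blue triangle was at (7.7, 1.9) in frame 1 and (8.7, 5.0) in frame 2.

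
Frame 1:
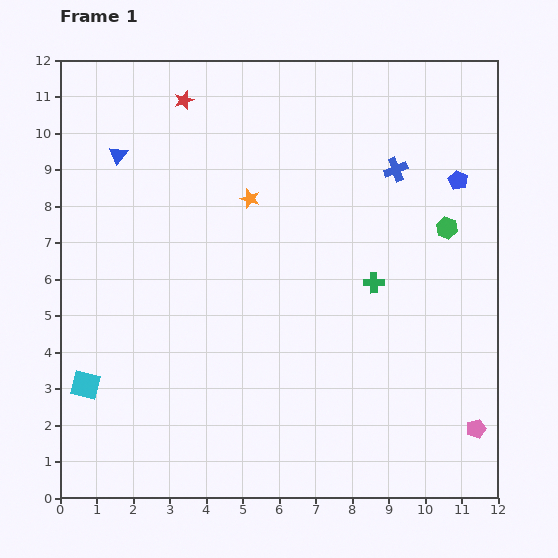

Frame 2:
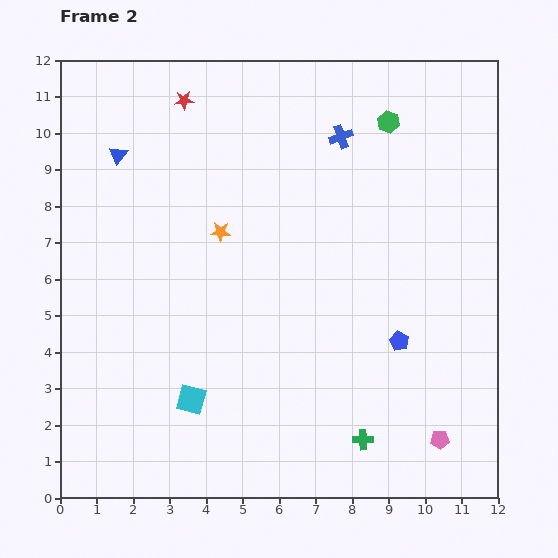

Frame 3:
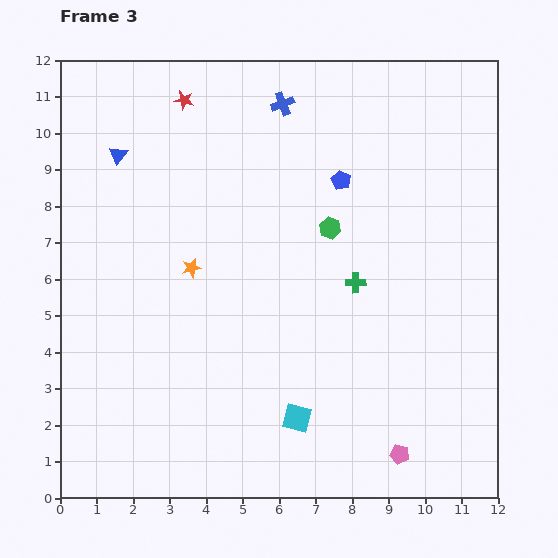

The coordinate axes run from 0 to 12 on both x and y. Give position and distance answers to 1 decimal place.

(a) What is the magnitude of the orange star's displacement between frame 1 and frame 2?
1.2

The orange star moved from (5.2, 8.2) to (4.4, 7.3), a distance of √(0.8² + 0.9²) ≈ 1.2.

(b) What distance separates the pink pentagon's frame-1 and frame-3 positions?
2.2

The pink pentagon moved from (11.4, 1.9) to (9.3, 1.2), a distance of √(2.1² + 0.7²) ≈ 2.2.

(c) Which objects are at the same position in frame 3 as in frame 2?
the blue triangle, the red star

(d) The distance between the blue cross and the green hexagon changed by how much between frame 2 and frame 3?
+2.2

Distance in frame 2: 1.4. Distance in frame 3: 3.6.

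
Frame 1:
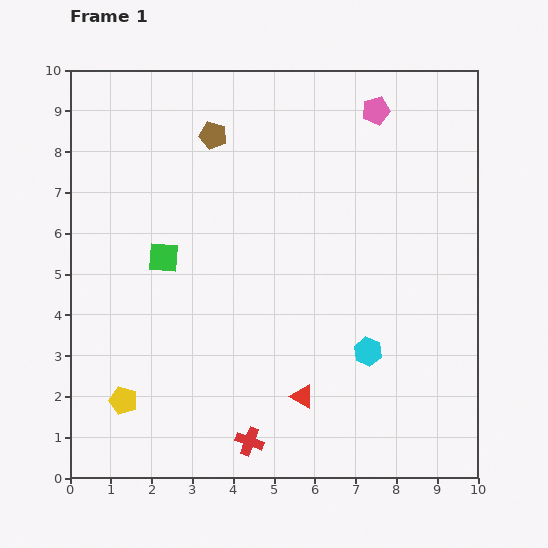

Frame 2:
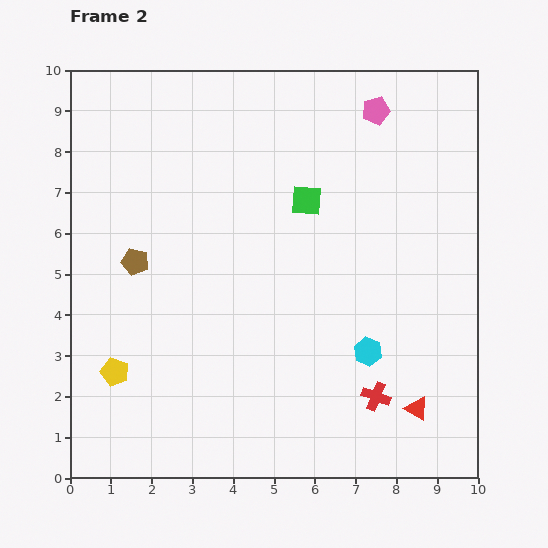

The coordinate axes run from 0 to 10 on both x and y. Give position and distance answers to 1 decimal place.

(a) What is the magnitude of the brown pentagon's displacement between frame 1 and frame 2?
3.6

The brown pentagon moved from (3.5, 8.4) to (1.6, 5.3), a distance of √(1.9² + 3.1²) ≈ 3.6.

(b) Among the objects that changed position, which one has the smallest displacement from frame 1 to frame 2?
the yellow pentagon

(moved 0.7)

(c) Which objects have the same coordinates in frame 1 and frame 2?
the pink pentagon, the cyan hexagon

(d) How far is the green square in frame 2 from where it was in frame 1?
3.8

The green square moved from (2.3, 5.4) to (5.8, 6.8), a distance of √(3.5² + 1.4²) ≈ 3.8.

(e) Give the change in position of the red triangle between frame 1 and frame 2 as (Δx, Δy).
(2.8, -0.3)

The red triangle was at (5.7, 2.0) in frame 1 and (8.5, 1.7) in frame 2.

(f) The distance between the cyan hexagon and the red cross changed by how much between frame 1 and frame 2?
-2.5

Distance in frame 1: 3.6. Distance in frame 2: 1.1.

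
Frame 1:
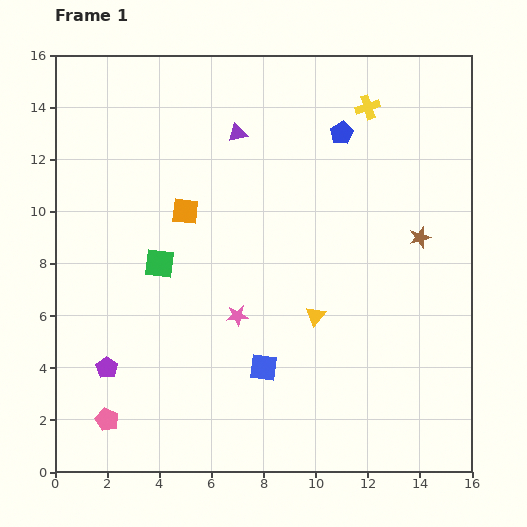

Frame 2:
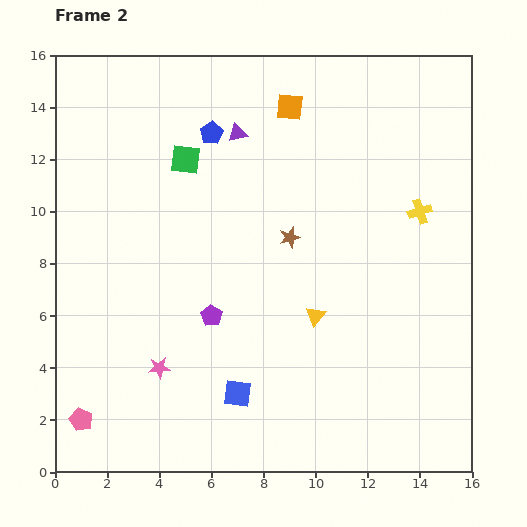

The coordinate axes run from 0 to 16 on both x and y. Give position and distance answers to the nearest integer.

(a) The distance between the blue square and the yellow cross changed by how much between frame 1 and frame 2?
-1

Distance in frame 1: 11. Distance in frame 2: 10.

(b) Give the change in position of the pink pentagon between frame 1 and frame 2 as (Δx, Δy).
(-1, 0)

The pink pentagon was at (2, 2) in frame 1 and (1, 2) in frame 2.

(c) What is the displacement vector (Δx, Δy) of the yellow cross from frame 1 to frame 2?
(2, -4)

The yellow cross was at (12, 14) in frame 1 and (14, 10) in frame 2.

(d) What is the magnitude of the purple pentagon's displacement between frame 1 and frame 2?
4

The purple pentagon moved from (2, 4) to (6, 6), a distance of √(4² + 2²) ≈ 4.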